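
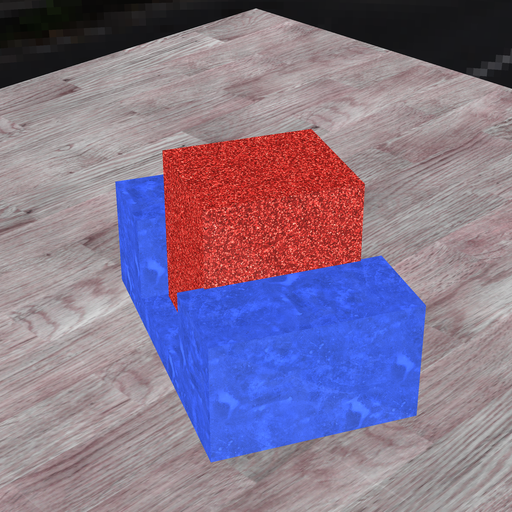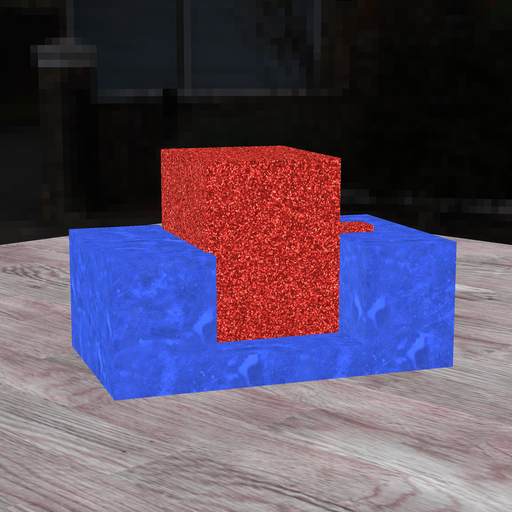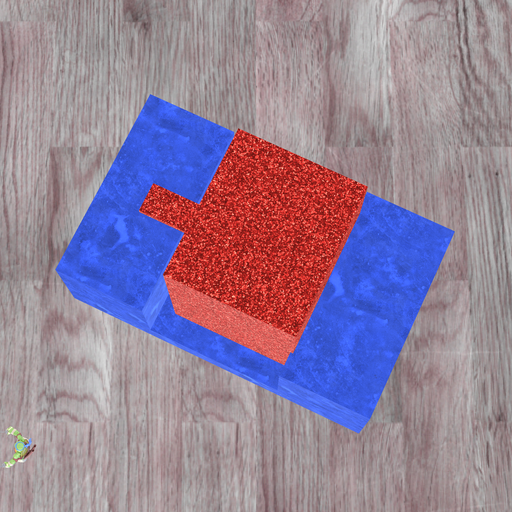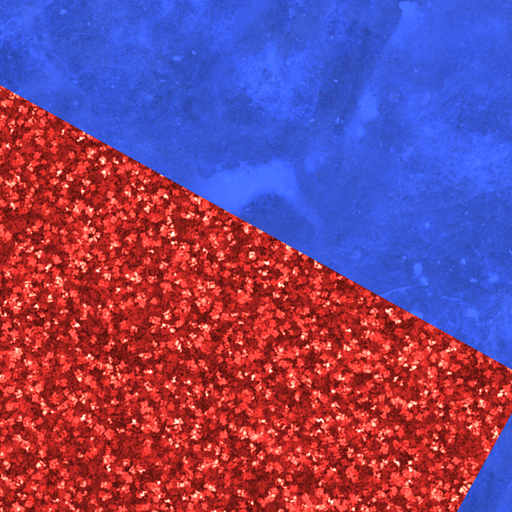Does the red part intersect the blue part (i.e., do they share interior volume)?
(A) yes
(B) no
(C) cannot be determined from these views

(A) yes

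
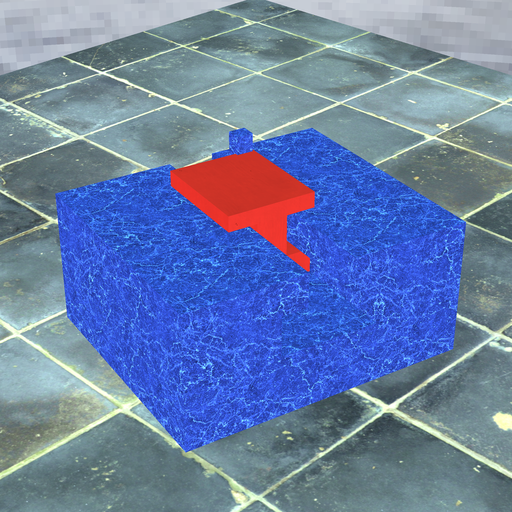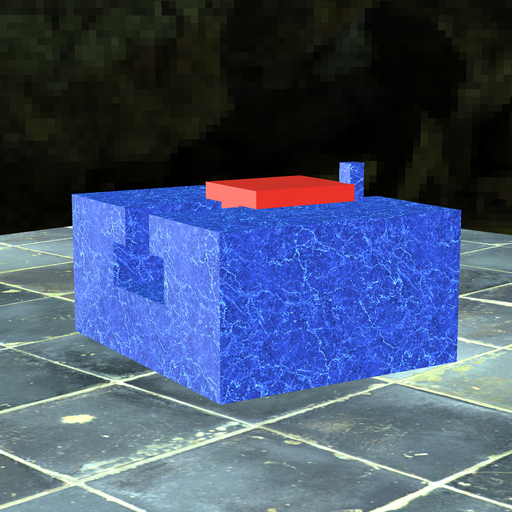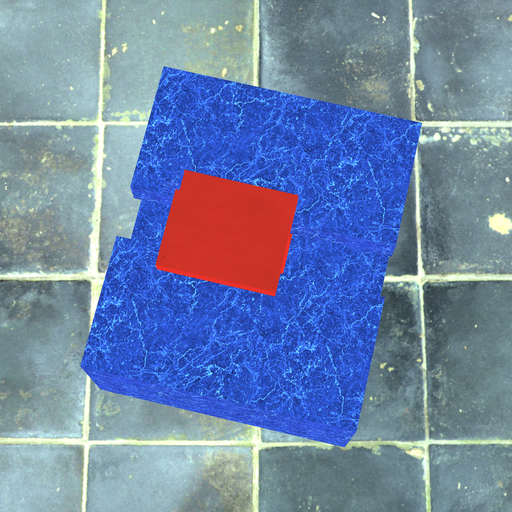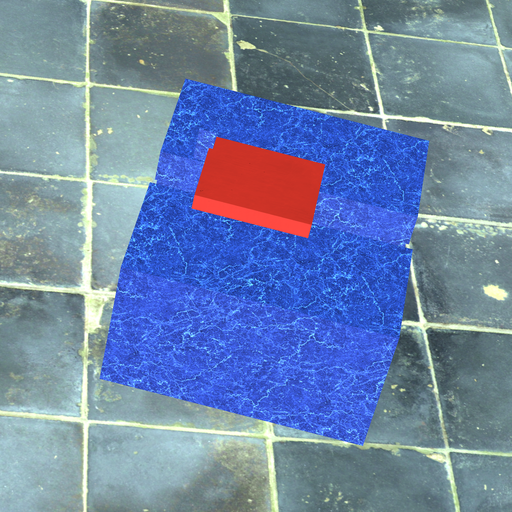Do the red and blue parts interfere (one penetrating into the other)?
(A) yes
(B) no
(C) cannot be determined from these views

(A) yes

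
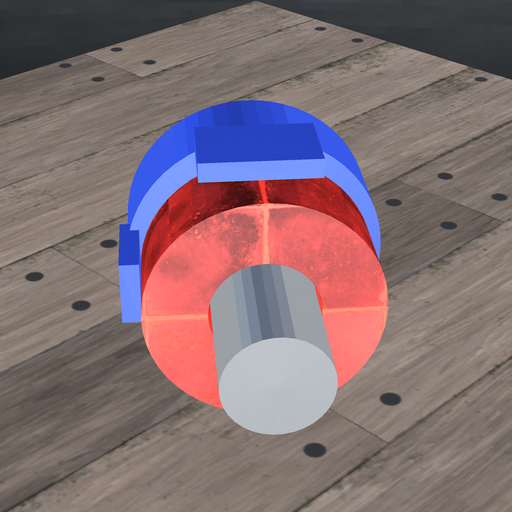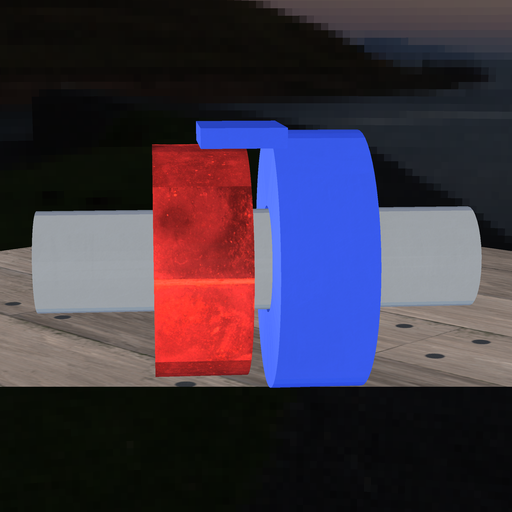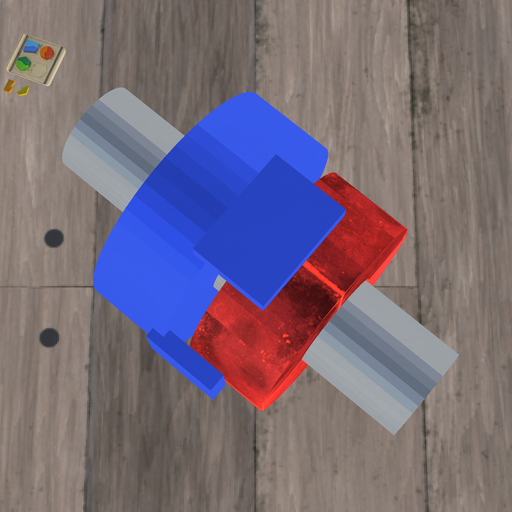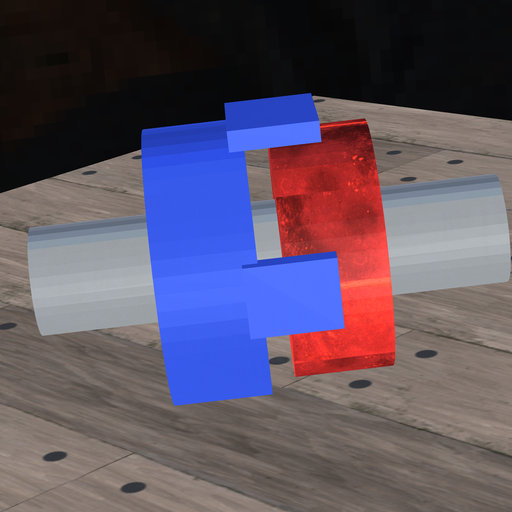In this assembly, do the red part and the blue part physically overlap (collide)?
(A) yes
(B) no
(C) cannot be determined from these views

(B) no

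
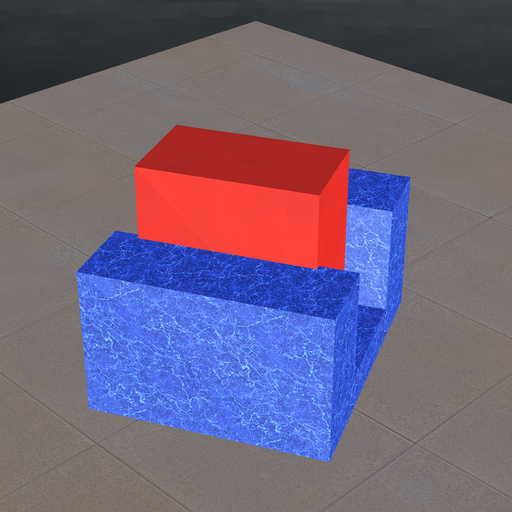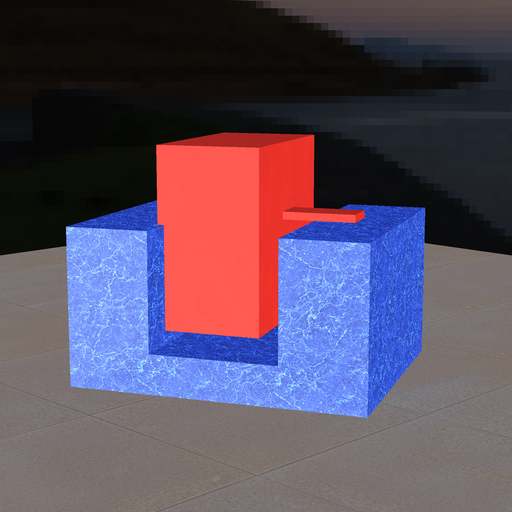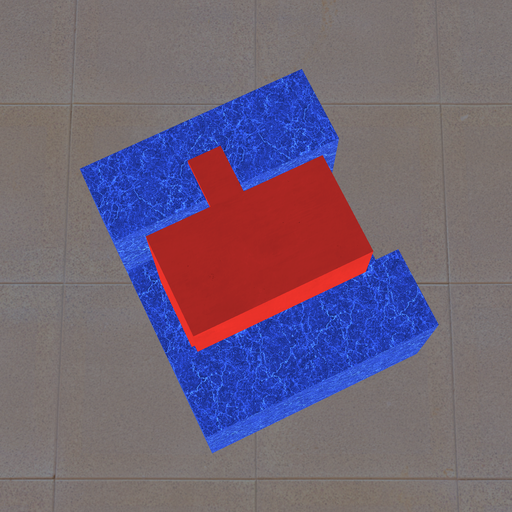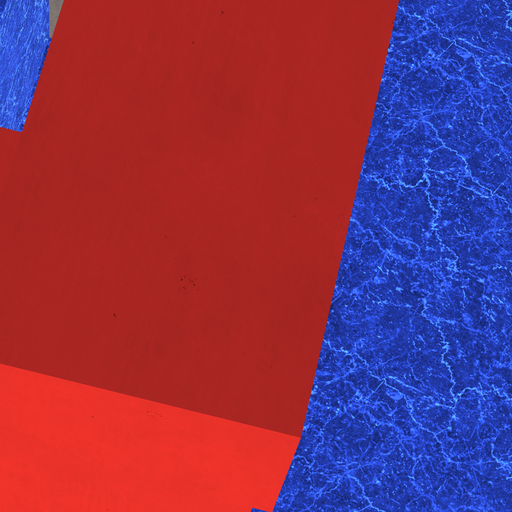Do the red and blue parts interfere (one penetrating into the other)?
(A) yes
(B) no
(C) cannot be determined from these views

(A) yes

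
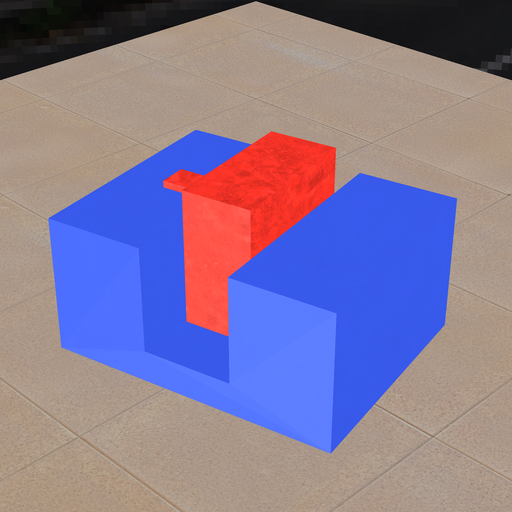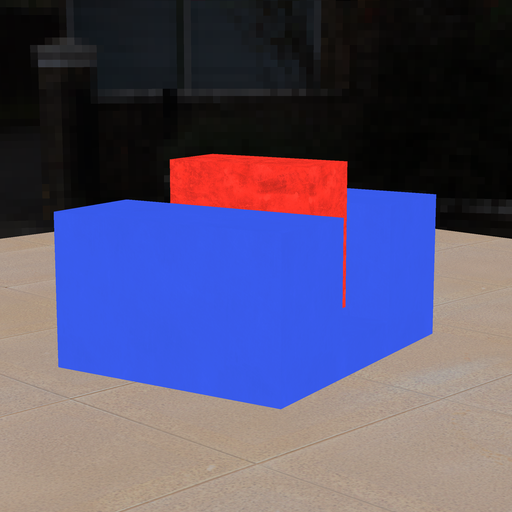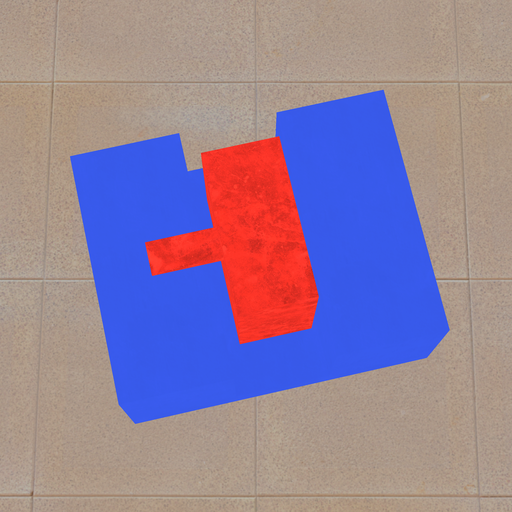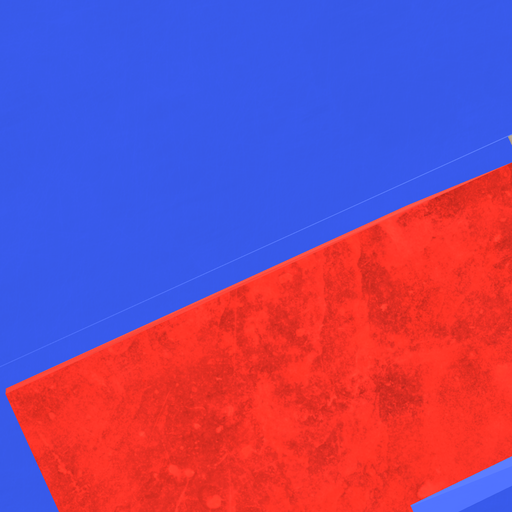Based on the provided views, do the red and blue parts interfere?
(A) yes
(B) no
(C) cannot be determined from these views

(B) no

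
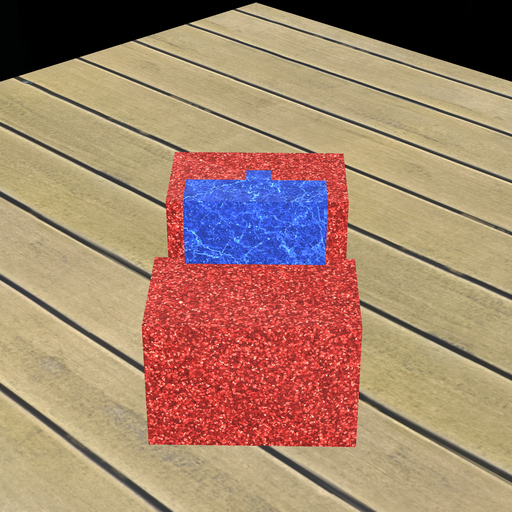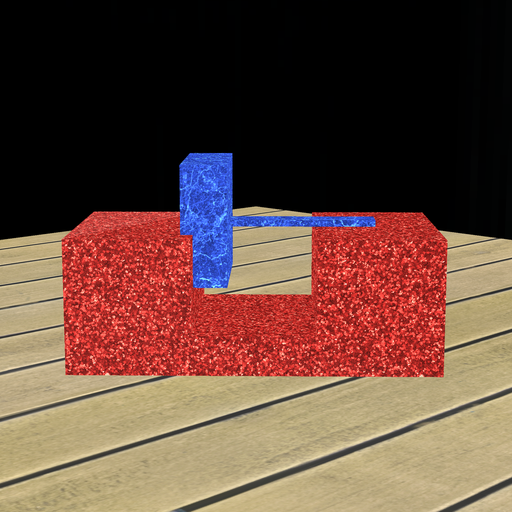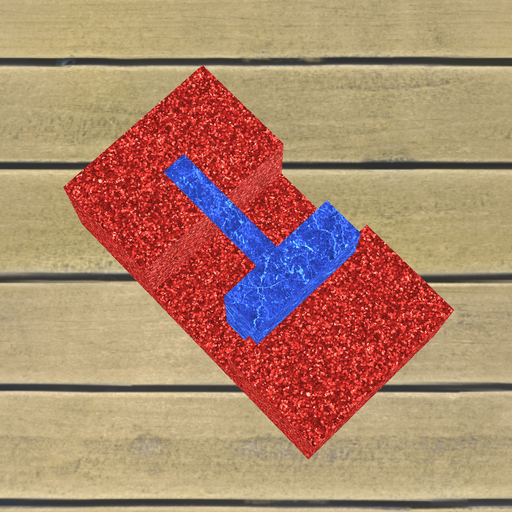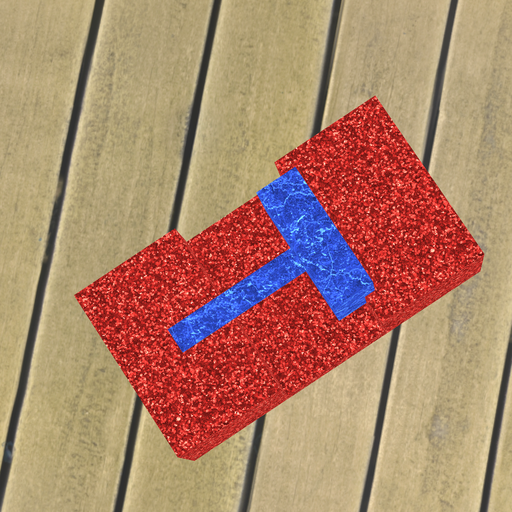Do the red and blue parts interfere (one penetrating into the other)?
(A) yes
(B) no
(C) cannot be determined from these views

(A) yes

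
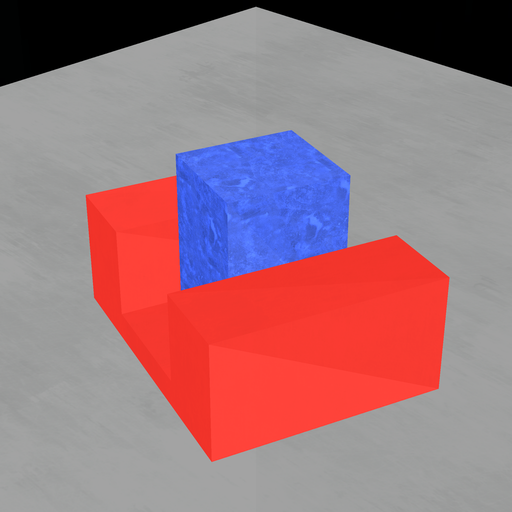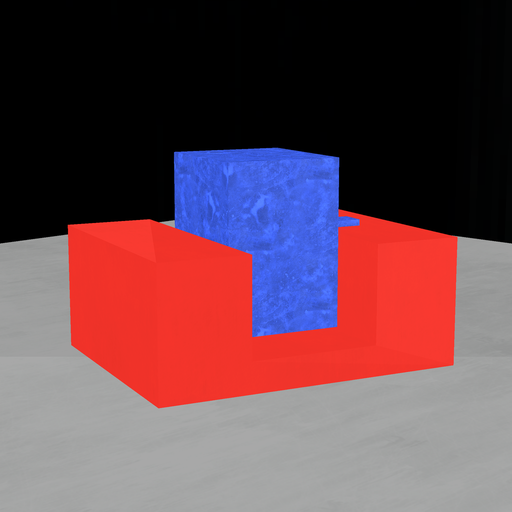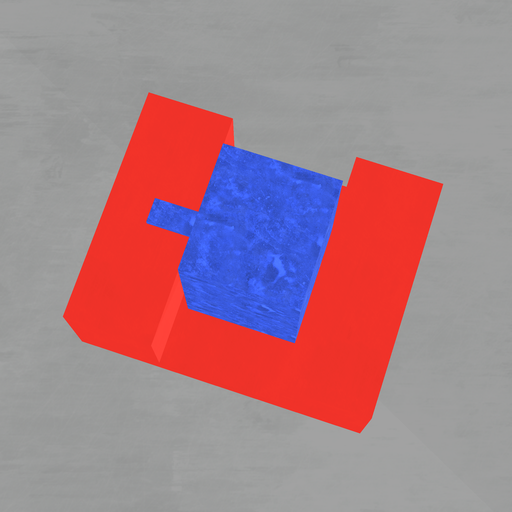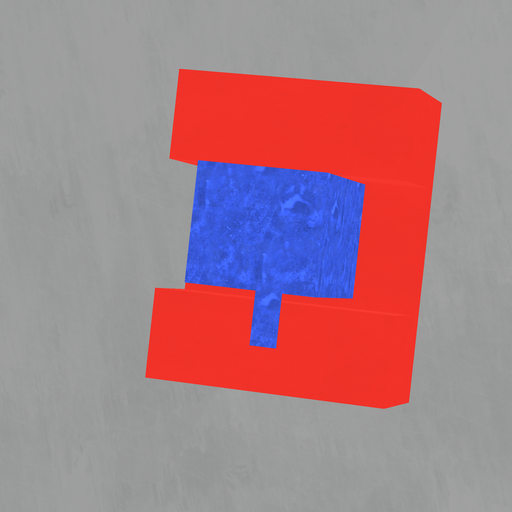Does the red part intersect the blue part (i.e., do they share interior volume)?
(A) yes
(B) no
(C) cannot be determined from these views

(B) no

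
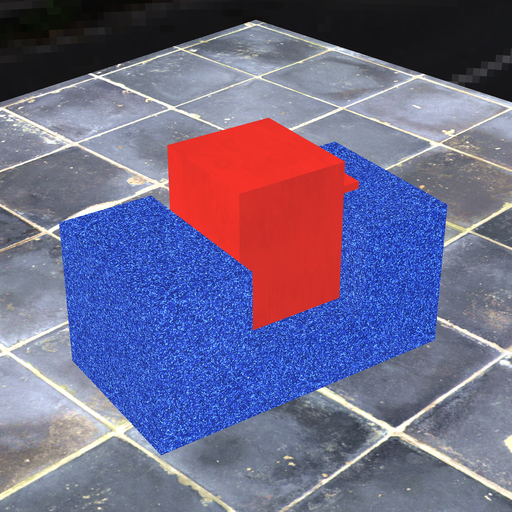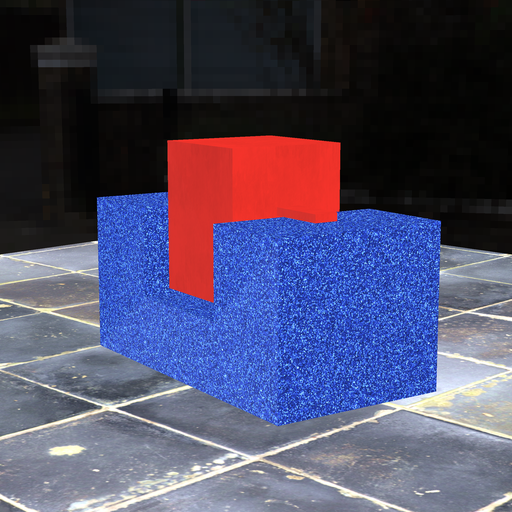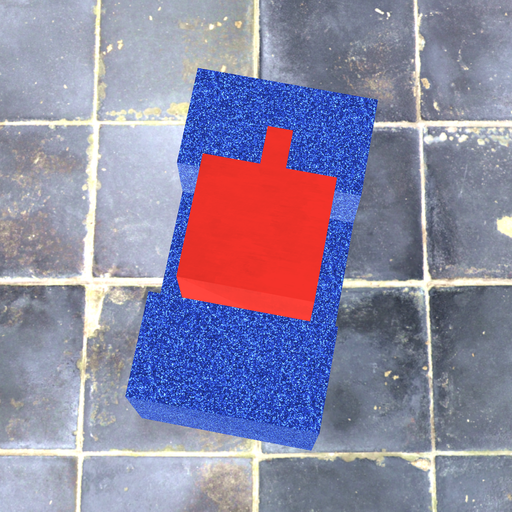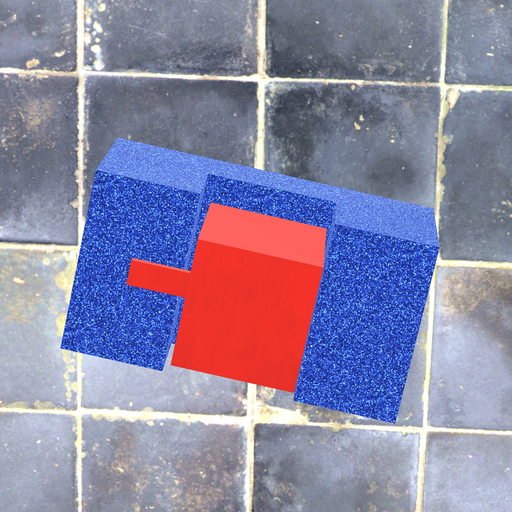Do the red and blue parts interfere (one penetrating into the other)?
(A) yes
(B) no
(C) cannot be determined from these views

(B) no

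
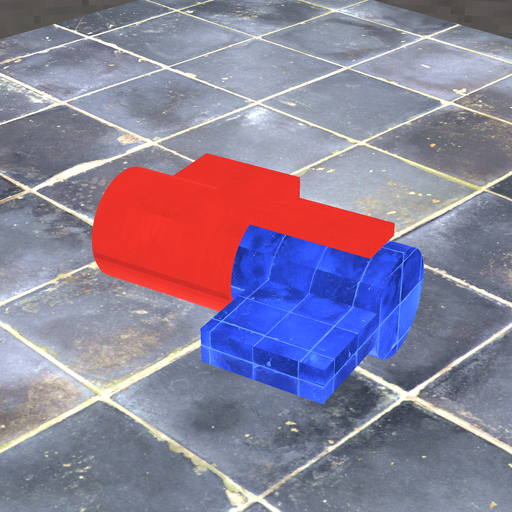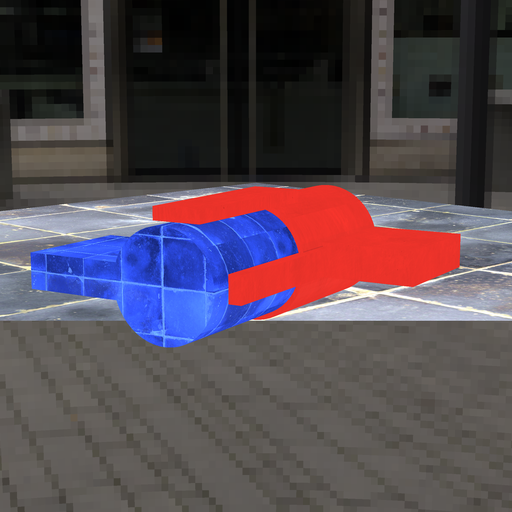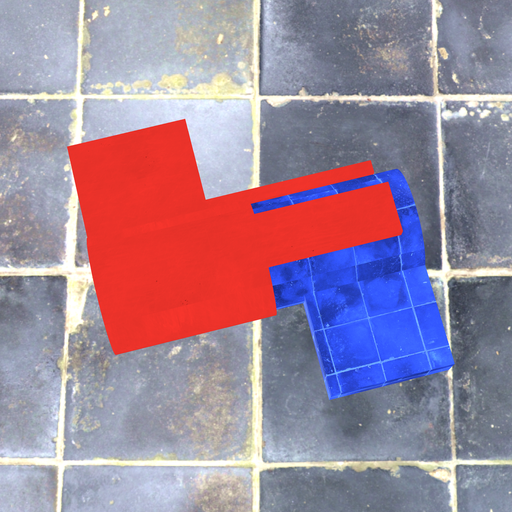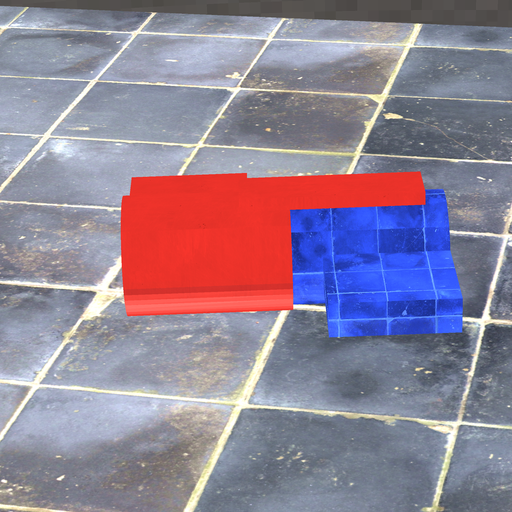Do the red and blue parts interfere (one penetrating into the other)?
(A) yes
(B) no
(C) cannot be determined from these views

(A) yes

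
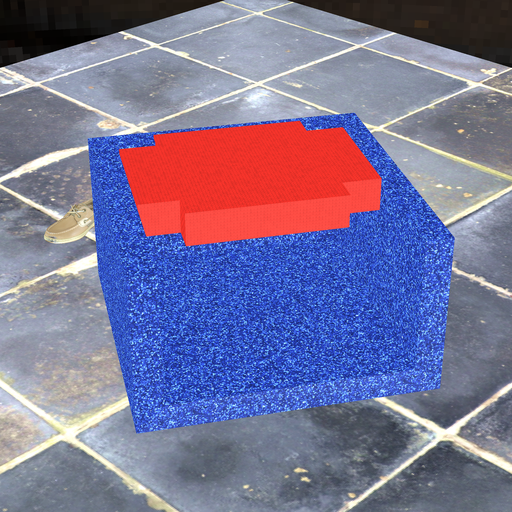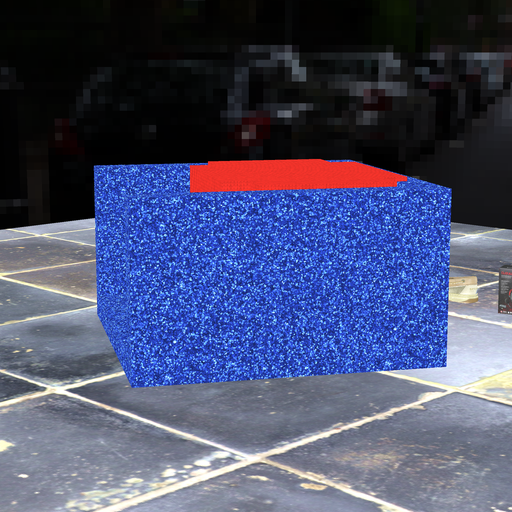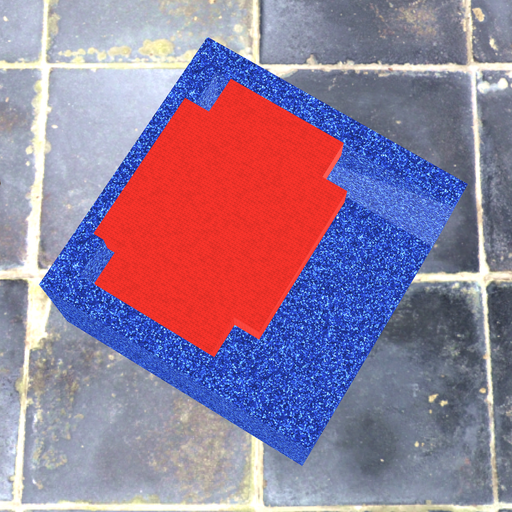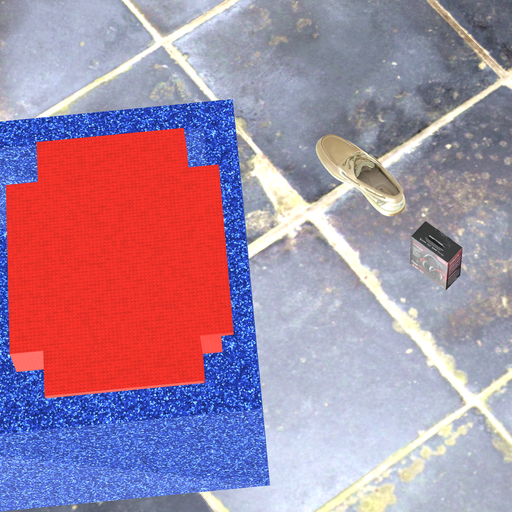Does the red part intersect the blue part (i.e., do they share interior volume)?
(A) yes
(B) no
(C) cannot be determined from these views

(A) yes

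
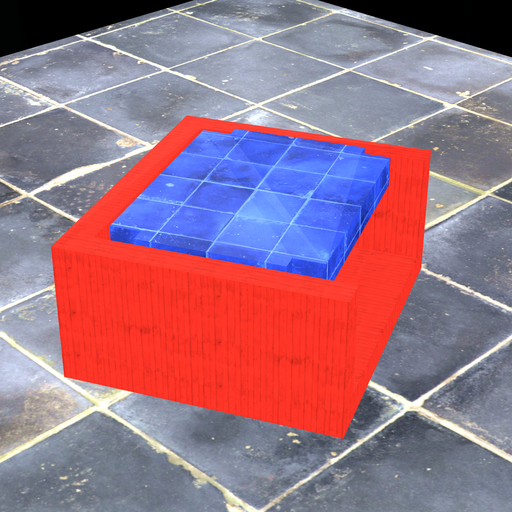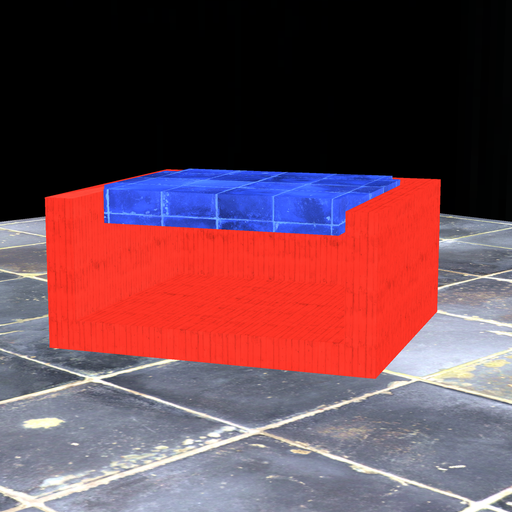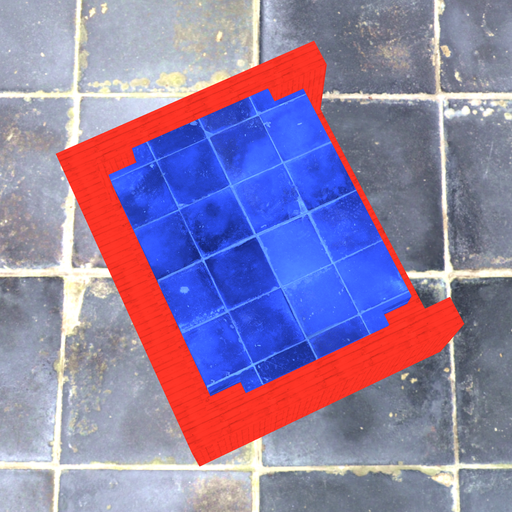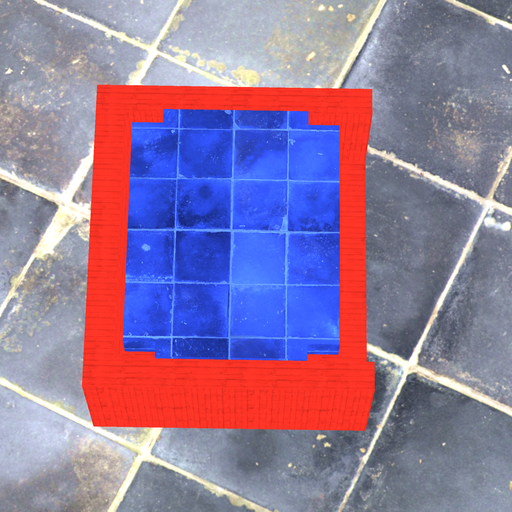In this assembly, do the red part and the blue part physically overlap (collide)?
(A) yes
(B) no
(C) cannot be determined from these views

(B) no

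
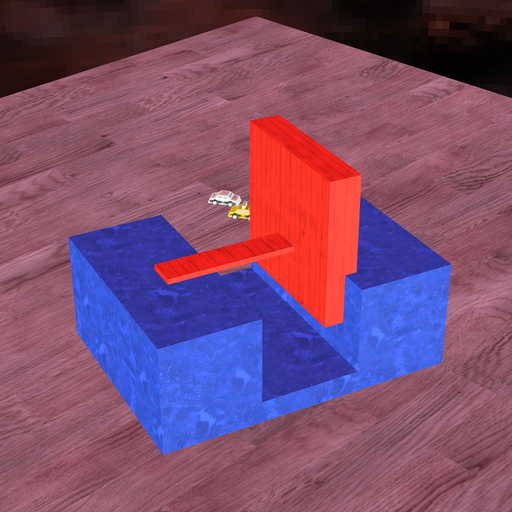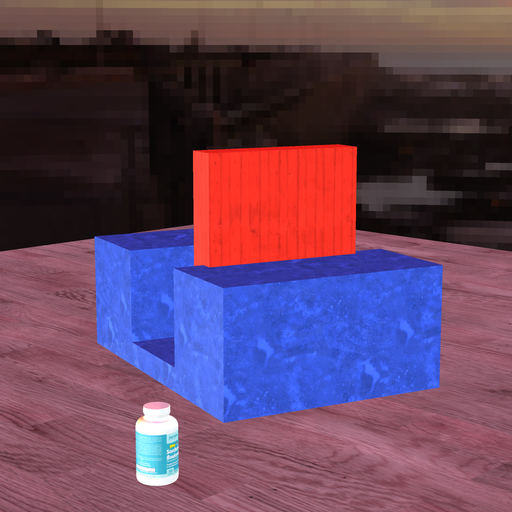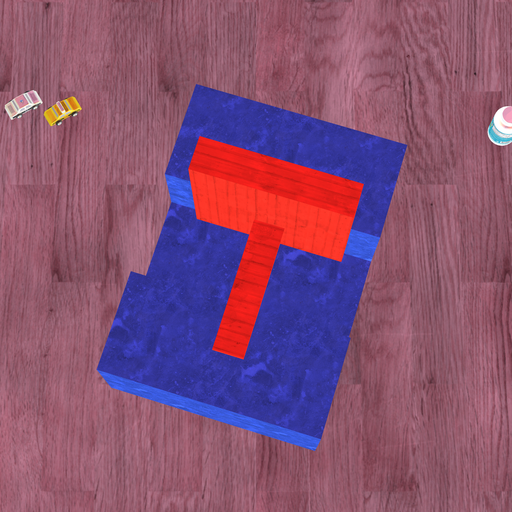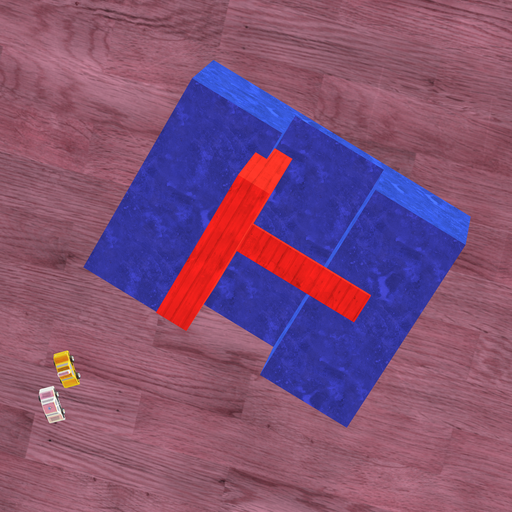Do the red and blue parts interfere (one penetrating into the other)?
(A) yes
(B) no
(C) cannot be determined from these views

(A) yes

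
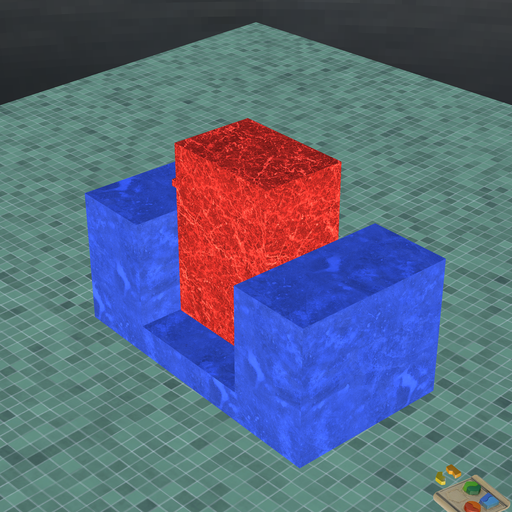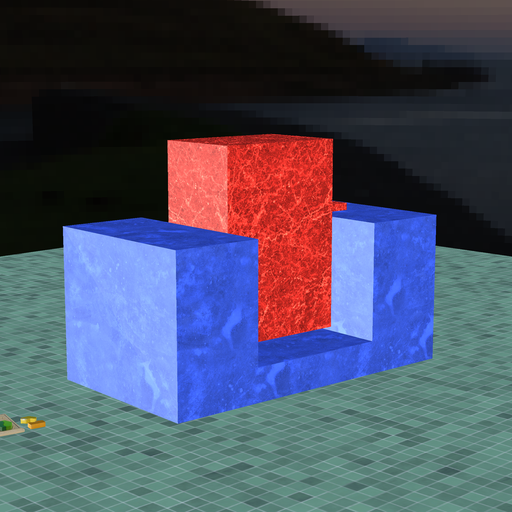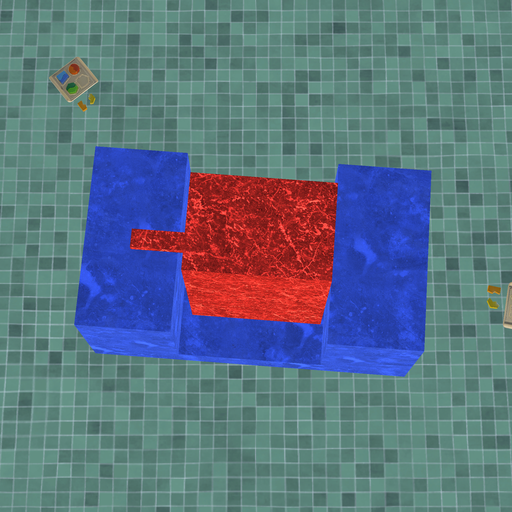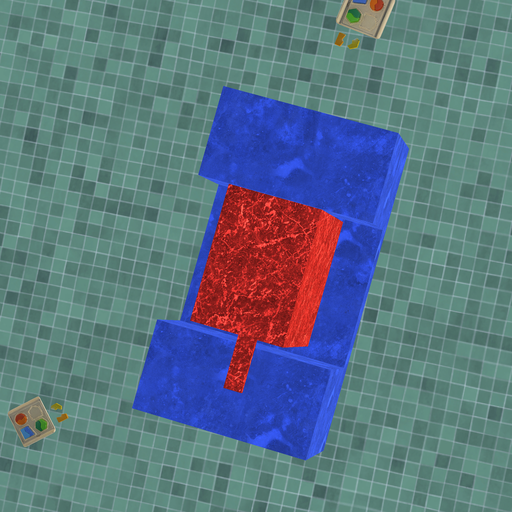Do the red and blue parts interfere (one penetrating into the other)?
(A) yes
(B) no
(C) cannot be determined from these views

(B) no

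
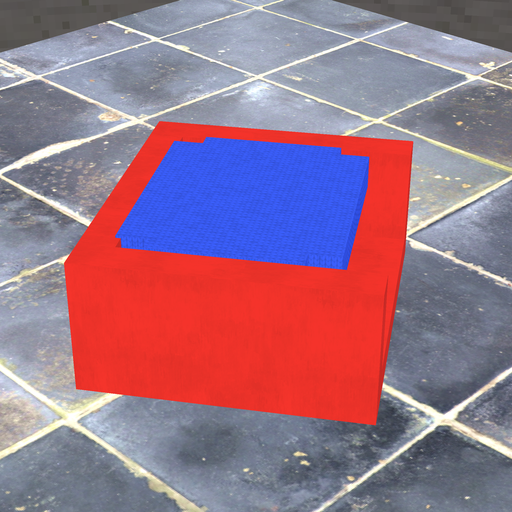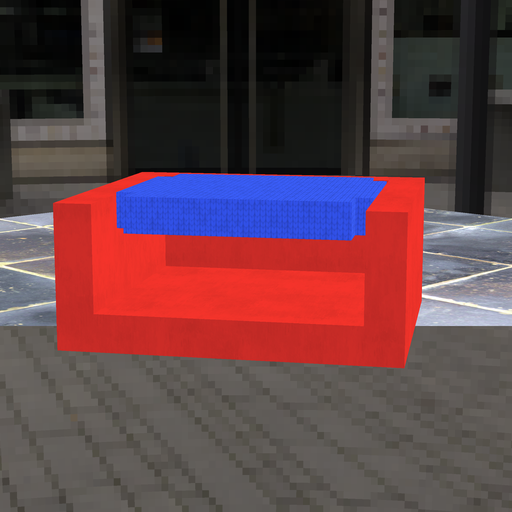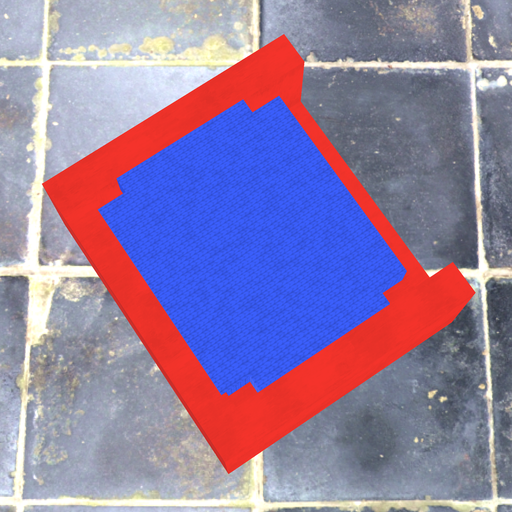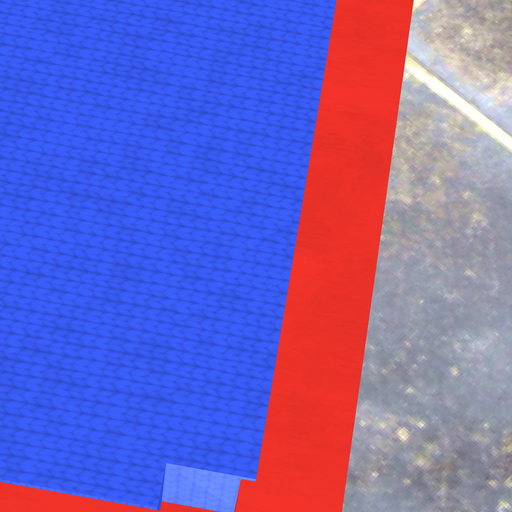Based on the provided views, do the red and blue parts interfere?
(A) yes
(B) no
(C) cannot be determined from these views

(A) yes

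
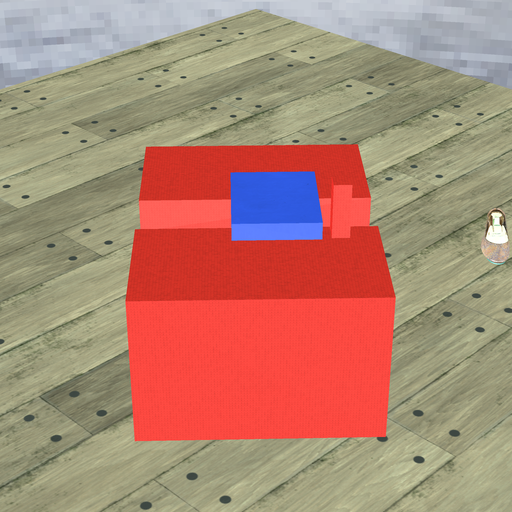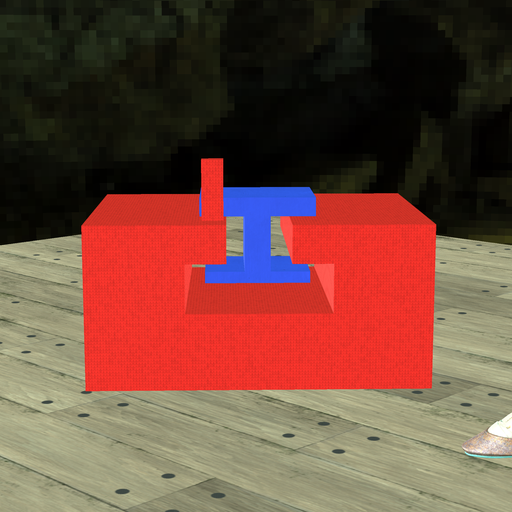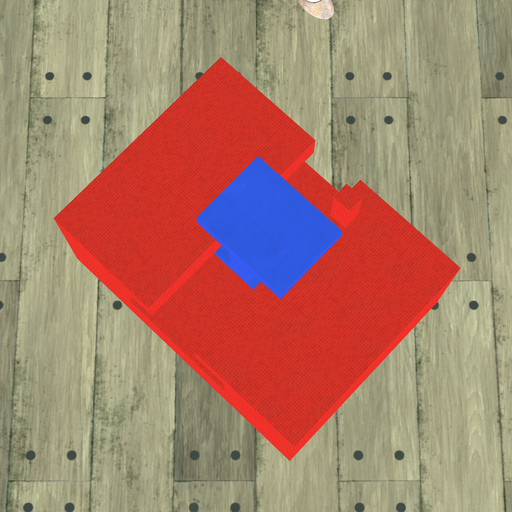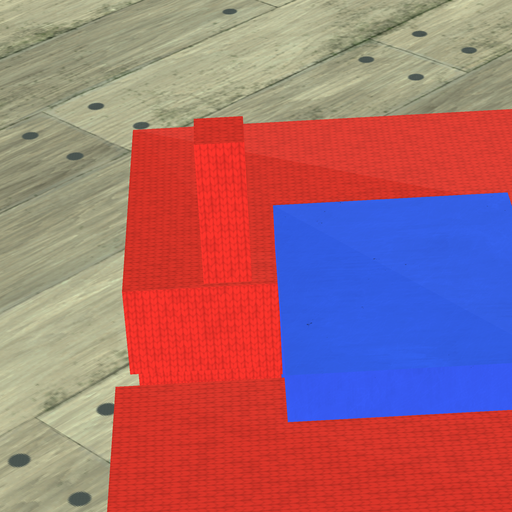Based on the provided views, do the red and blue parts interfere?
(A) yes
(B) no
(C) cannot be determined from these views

(B) no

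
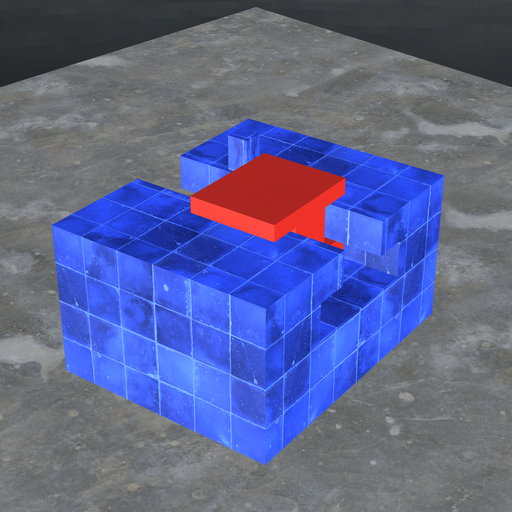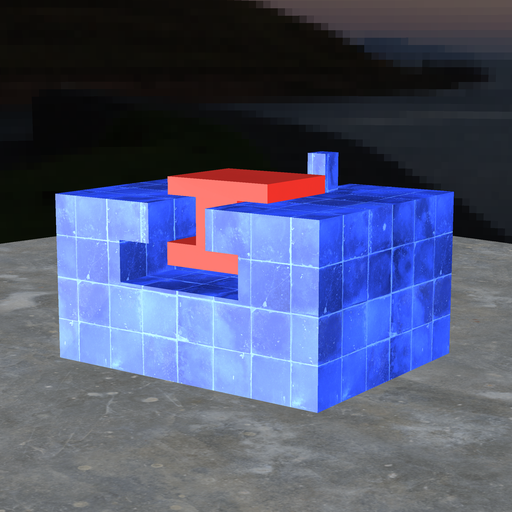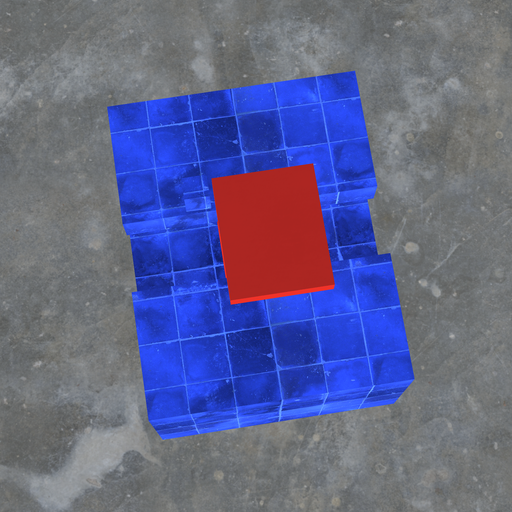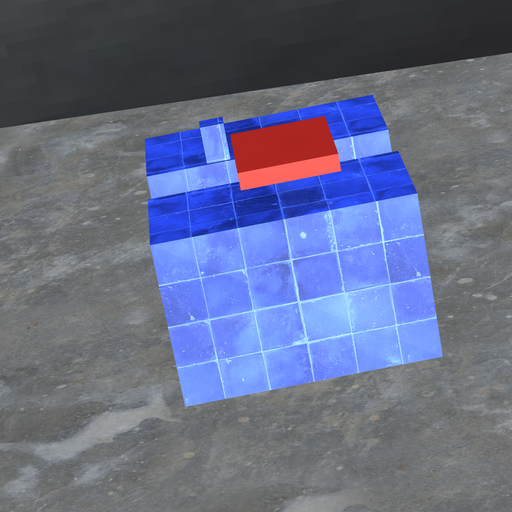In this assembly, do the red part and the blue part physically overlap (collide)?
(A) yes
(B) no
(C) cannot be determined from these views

(B) no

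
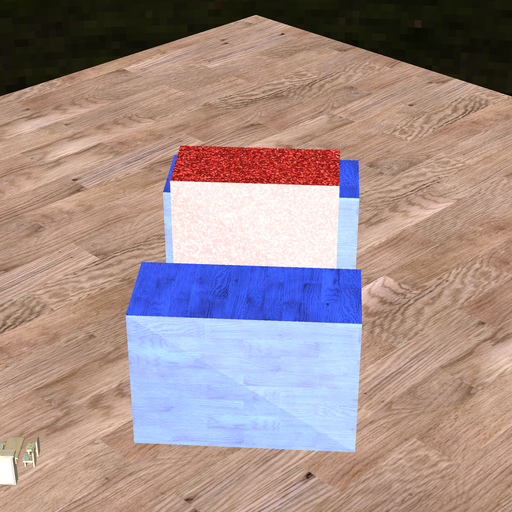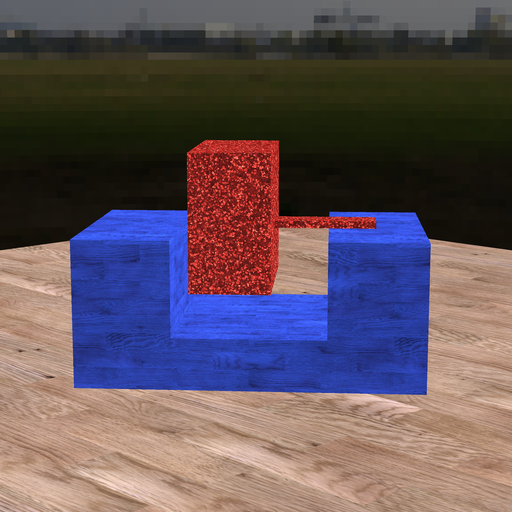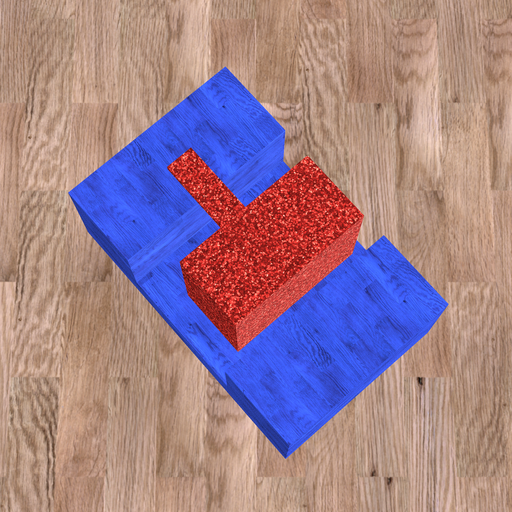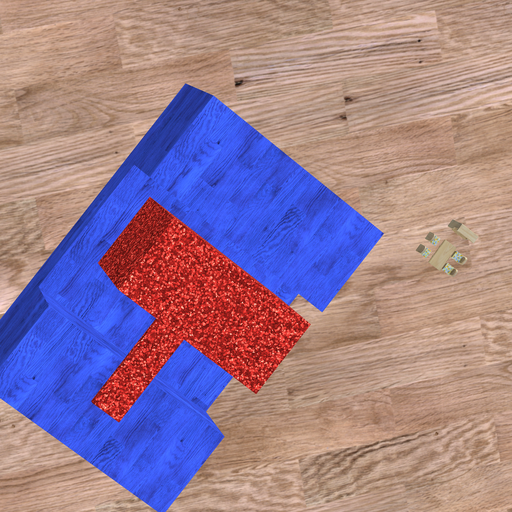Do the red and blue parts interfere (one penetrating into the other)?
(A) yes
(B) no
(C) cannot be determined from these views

(B) no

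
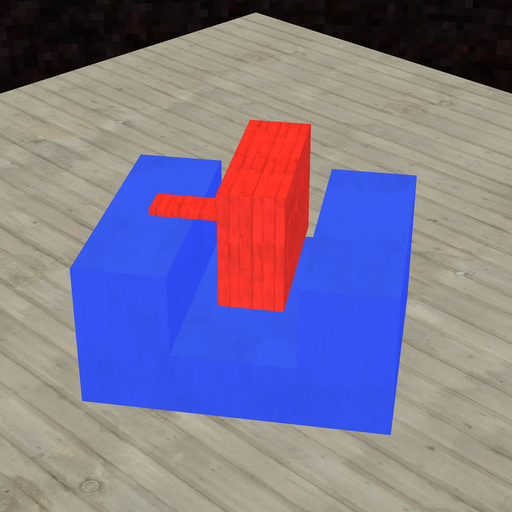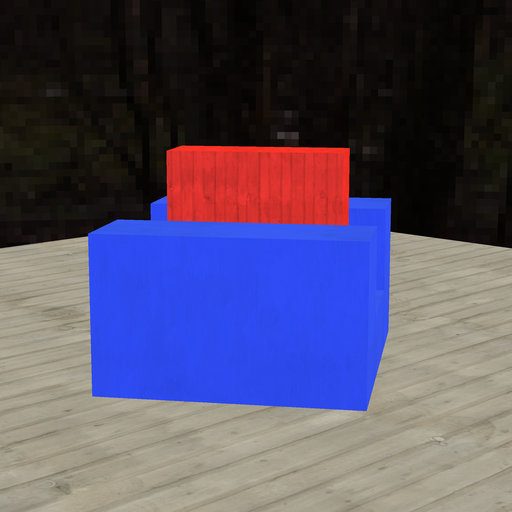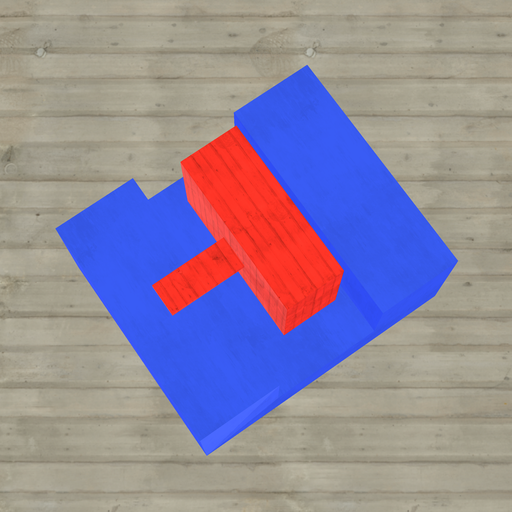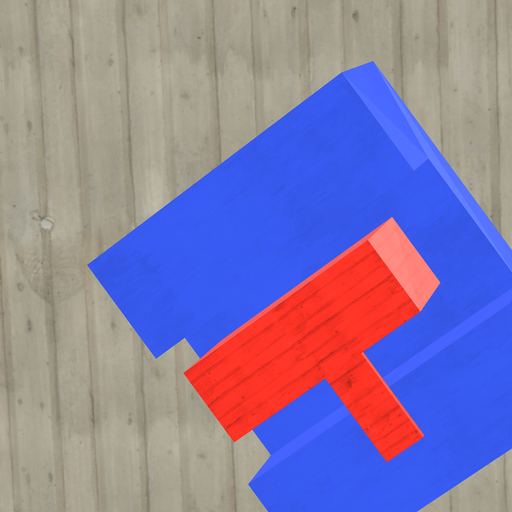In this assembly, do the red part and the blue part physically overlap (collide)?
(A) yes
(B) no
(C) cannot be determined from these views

(B) no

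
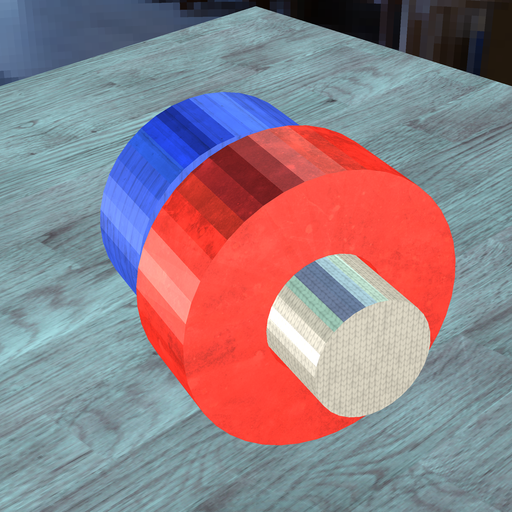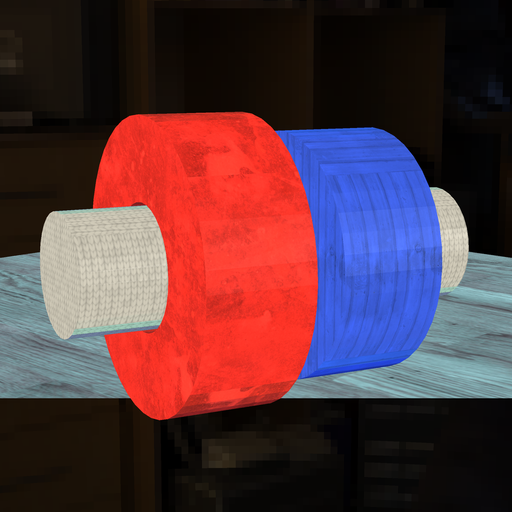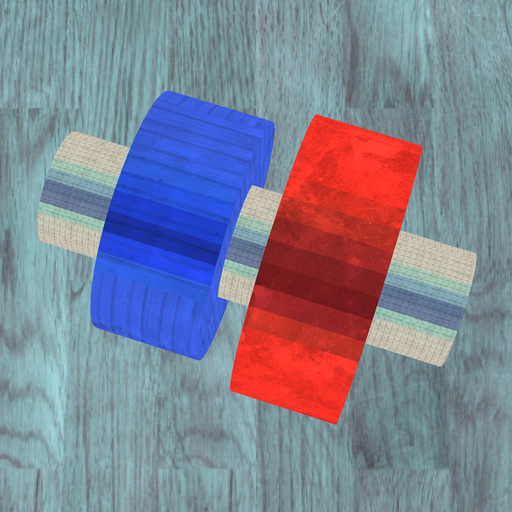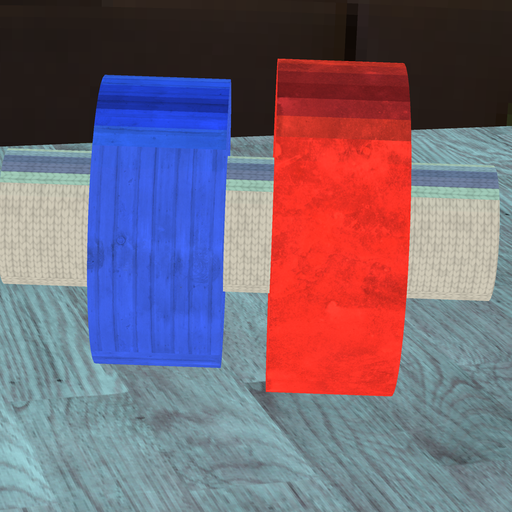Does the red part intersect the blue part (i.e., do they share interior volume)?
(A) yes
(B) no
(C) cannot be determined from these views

(B) no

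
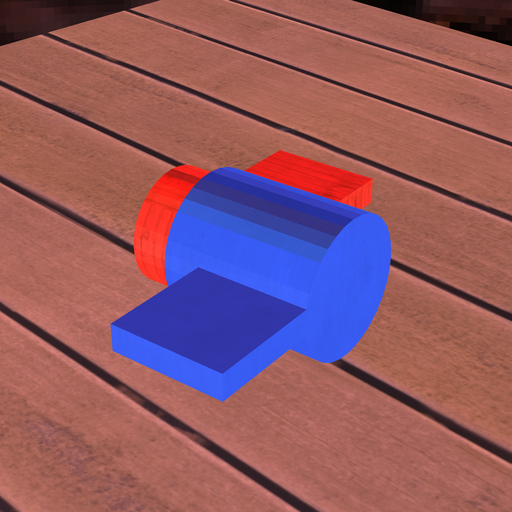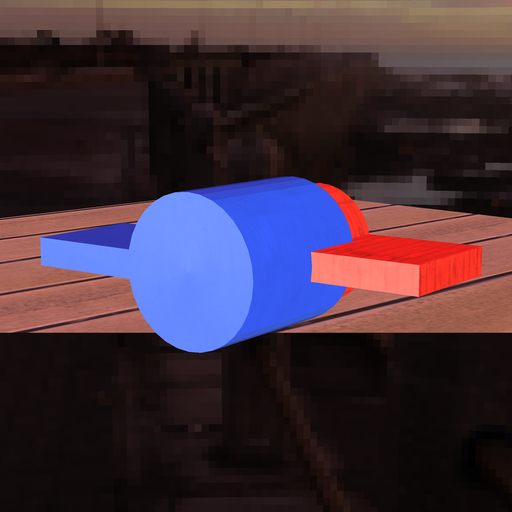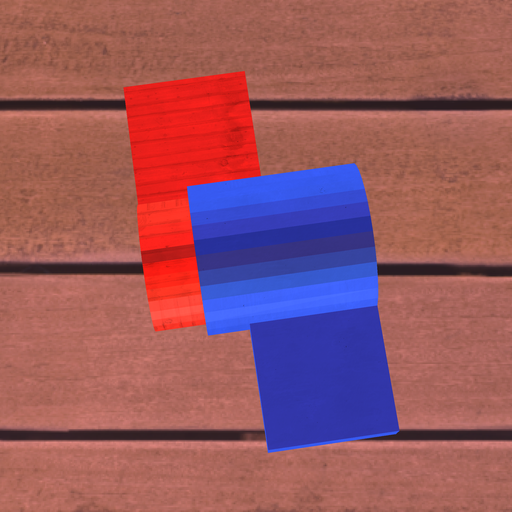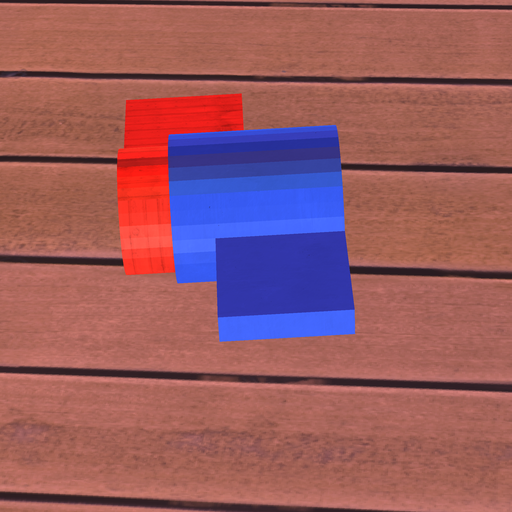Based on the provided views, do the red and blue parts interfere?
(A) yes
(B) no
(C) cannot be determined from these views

(A) yes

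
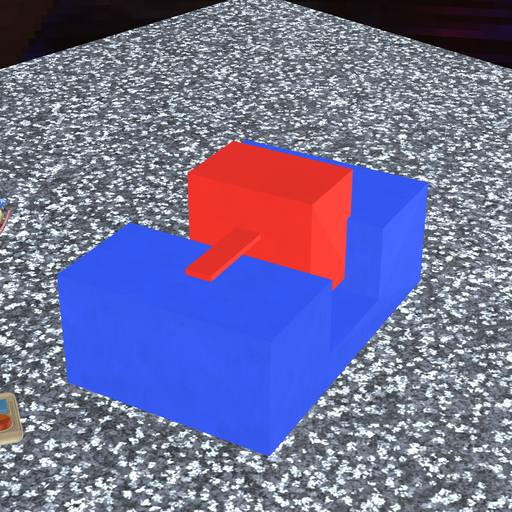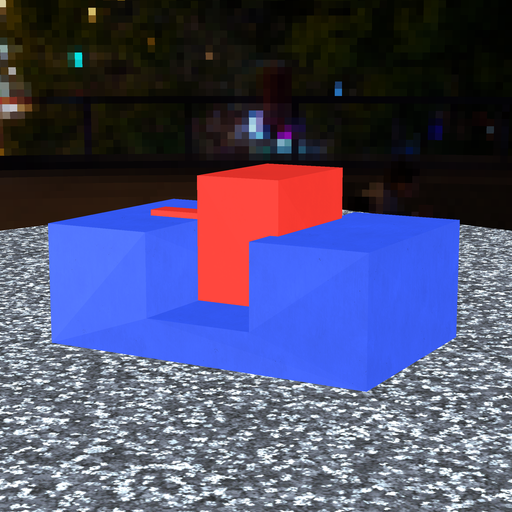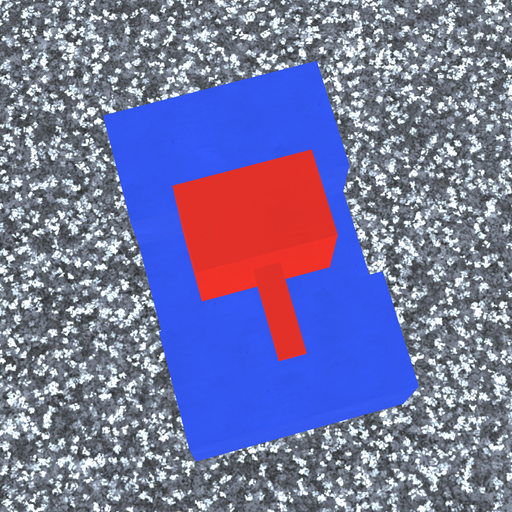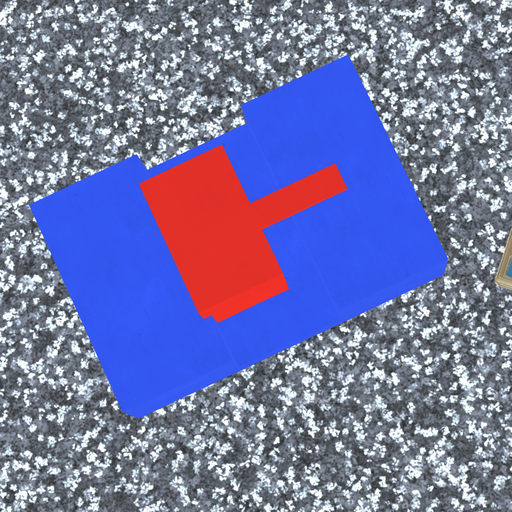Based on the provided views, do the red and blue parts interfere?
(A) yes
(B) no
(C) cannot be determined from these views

(A) yes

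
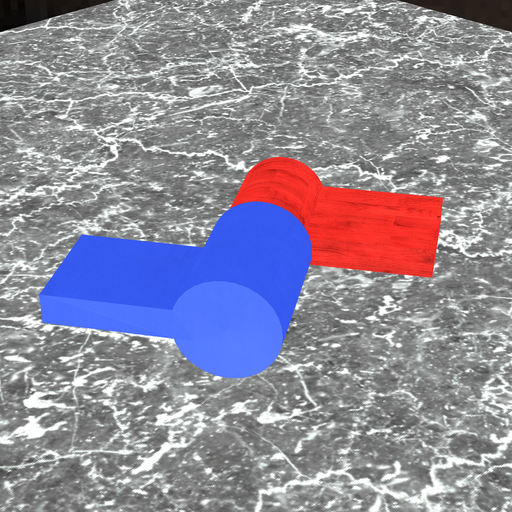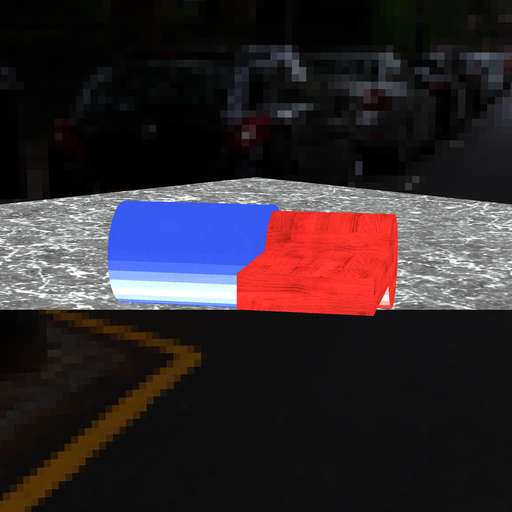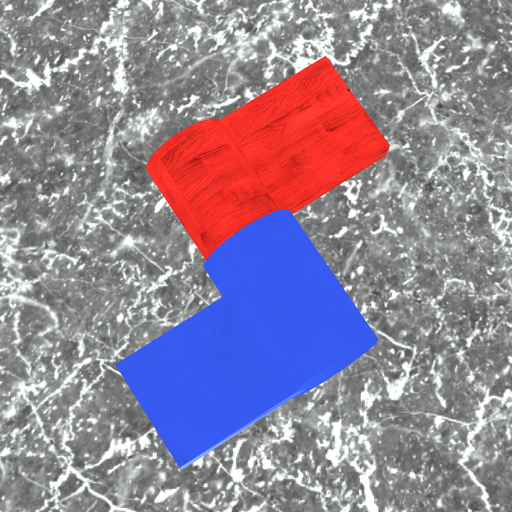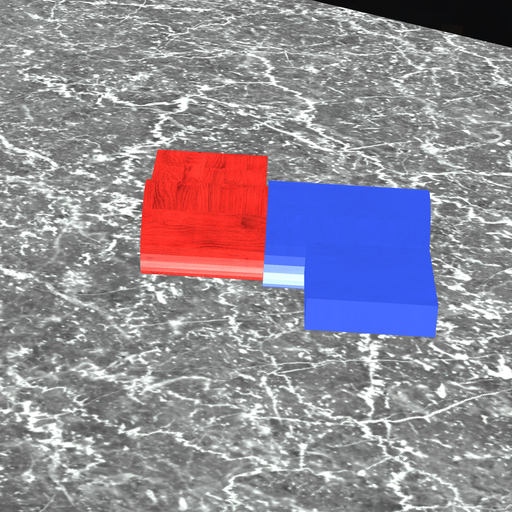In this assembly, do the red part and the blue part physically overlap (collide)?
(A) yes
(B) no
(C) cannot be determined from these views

(A) yes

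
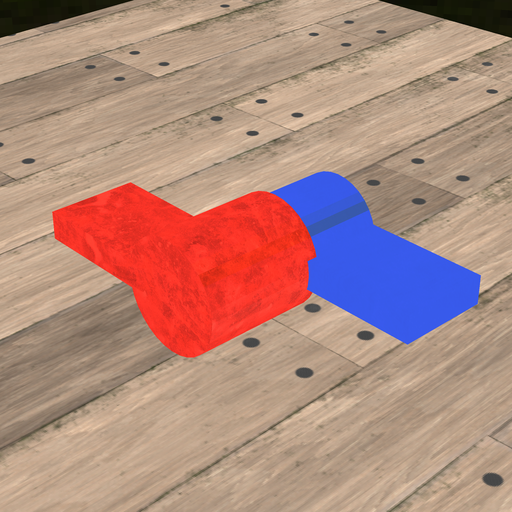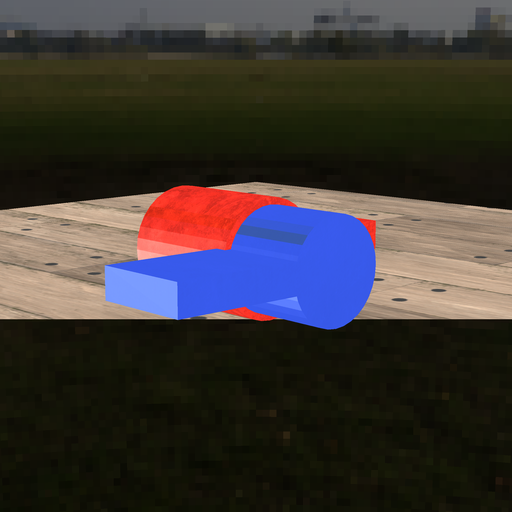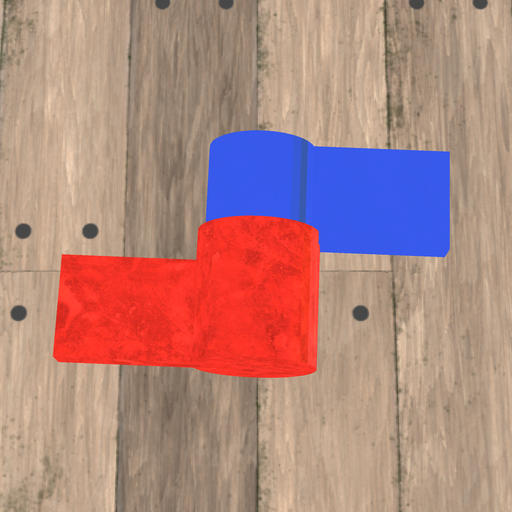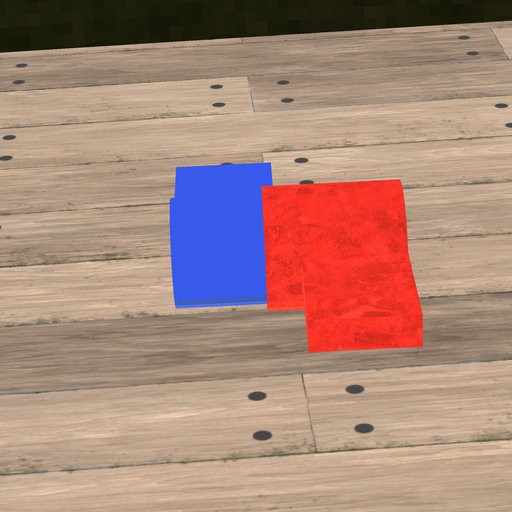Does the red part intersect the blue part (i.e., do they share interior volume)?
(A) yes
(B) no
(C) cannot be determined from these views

(A) yes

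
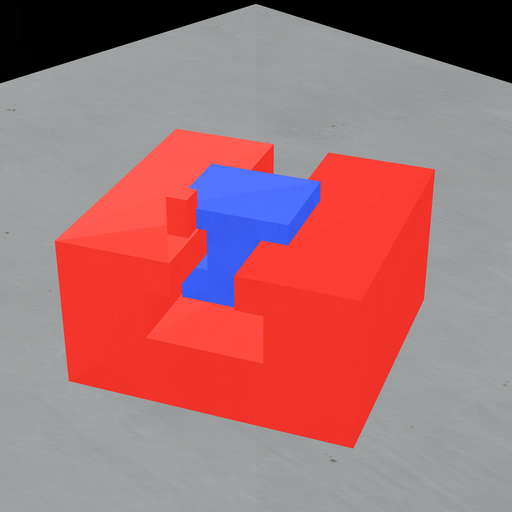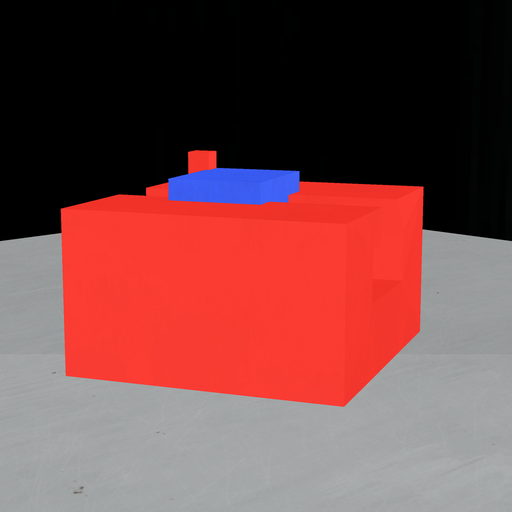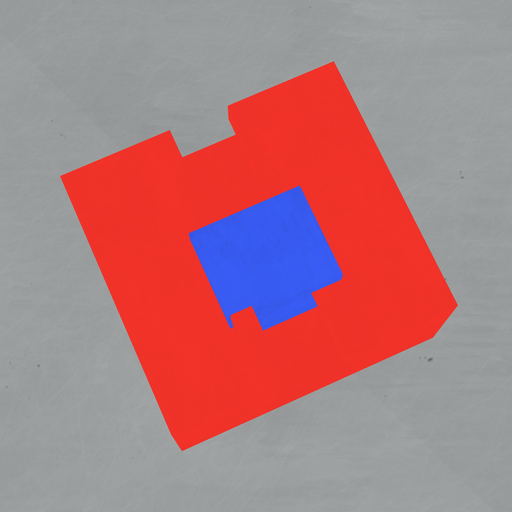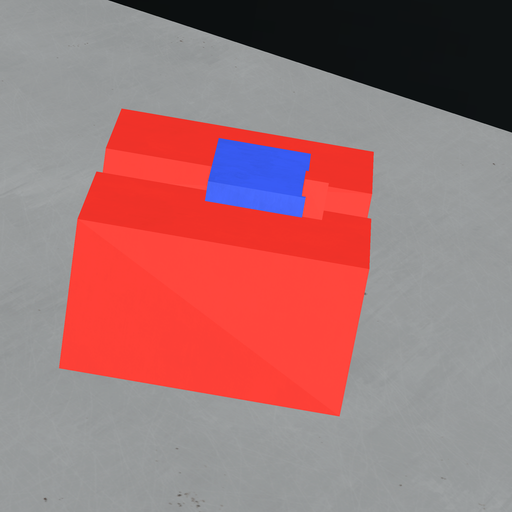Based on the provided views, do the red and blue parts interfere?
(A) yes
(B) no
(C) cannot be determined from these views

(A) yes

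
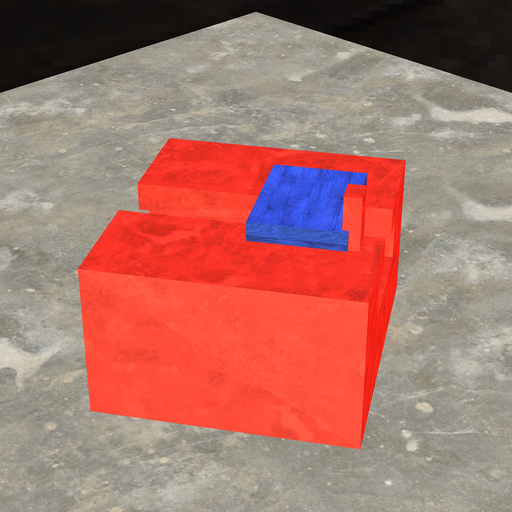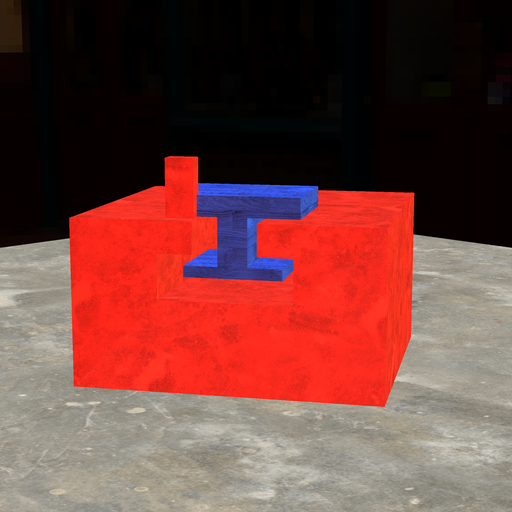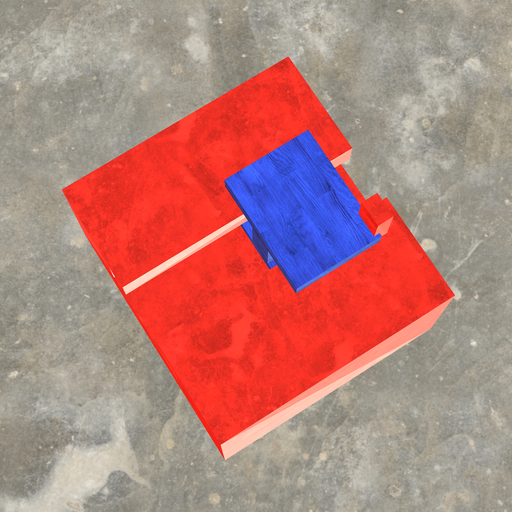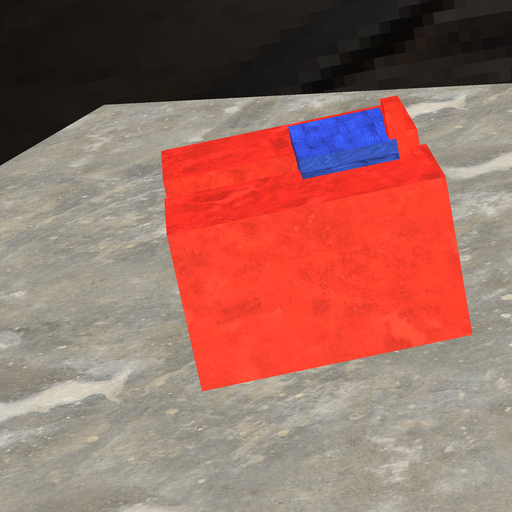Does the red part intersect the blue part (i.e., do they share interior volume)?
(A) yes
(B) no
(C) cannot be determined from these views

(A) yes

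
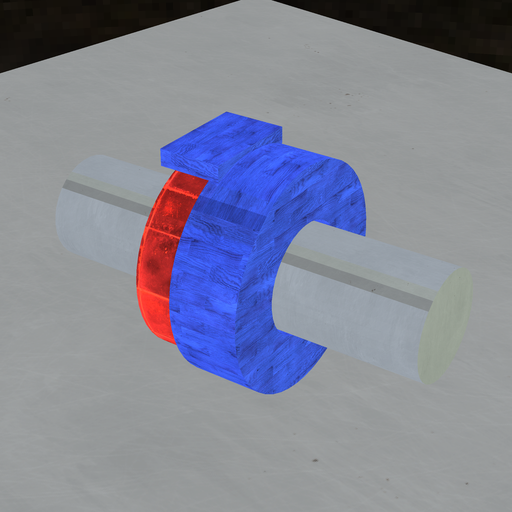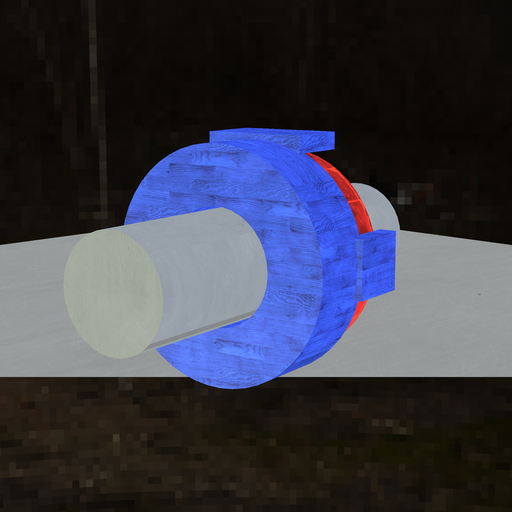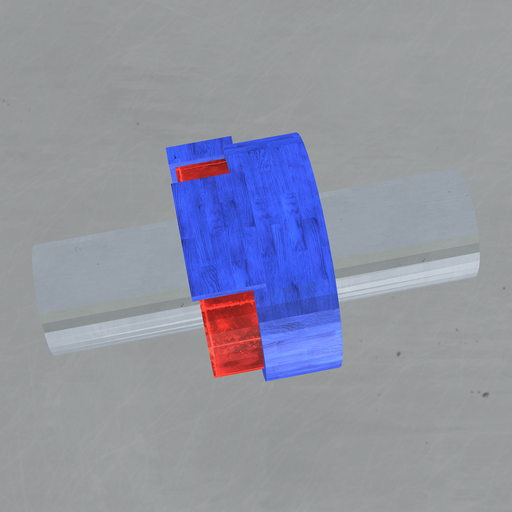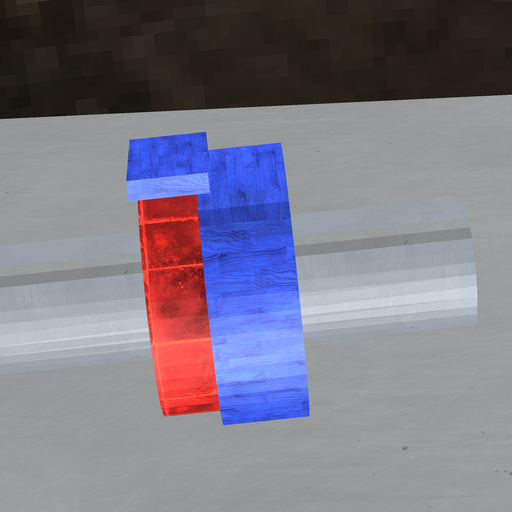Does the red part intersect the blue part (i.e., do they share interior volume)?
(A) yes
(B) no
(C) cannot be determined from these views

(A) yes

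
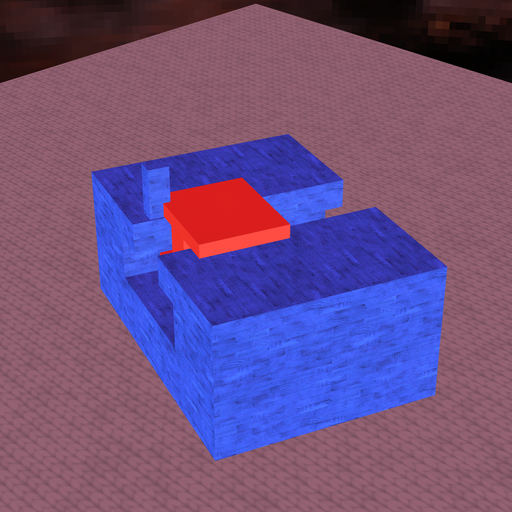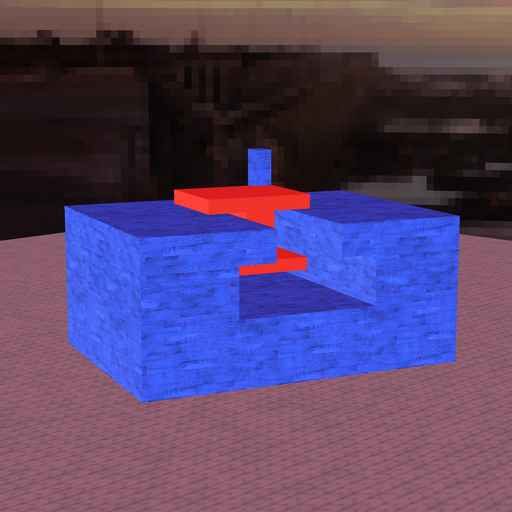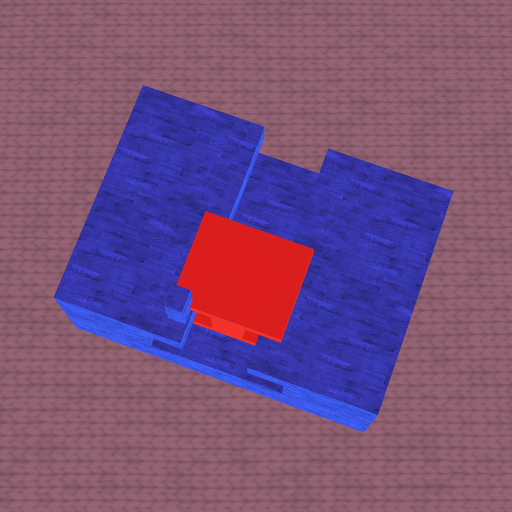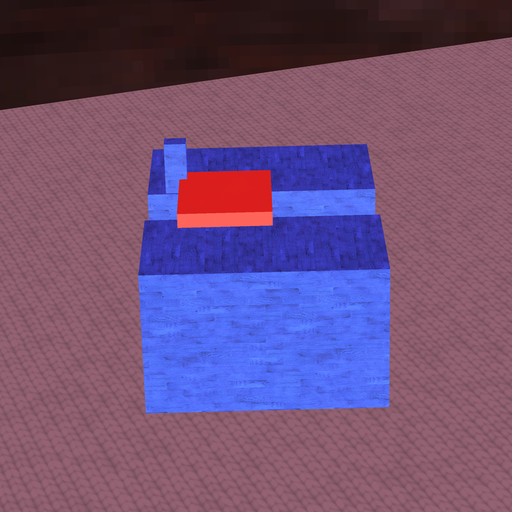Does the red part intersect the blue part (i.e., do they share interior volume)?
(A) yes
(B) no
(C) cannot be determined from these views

(A) yes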